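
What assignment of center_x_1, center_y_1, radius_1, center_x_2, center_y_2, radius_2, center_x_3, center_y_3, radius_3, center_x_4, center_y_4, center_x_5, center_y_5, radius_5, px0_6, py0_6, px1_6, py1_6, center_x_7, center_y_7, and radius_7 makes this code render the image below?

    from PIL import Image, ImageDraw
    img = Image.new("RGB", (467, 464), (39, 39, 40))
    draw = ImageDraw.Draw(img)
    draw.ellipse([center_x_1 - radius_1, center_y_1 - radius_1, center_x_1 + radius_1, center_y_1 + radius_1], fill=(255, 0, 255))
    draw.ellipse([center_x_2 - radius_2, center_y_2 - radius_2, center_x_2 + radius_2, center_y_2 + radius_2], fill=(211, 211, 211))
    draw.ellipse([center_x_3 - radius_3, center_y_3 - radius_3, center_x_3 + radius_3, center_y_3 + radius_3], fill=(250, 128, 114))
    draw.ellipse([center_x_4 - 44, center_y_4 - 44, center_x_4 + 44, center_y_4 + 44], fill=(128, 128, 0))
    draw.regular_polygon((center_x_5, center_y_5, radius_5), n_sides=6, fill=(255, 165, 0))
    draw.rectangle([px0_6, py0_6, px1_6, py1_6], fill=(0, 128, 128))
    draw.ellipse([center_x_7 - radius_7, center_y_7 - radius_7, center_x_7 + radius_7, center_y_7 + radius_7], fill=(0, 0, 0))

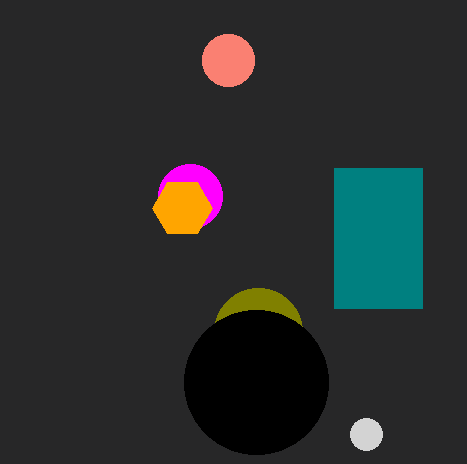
center_x_1 = 190
center_y_1 = 196
radius_1 = 32
center_x_2 = 366
center_y_2 = 434
radius_2 = 16
center_x_3 = 228
center_y_3 = 60
radius_3 = 26
center_x_4 = 258
center_y_4 = 332
center_x_5 = 182
center_y_5 = 208
radius_5 = 30
px0_6 = 334
py0_6 = 168
px1_6 = 422
py1_6 = 308
center_x_7 = 256
center_y_7 = 382
radius_7 = 72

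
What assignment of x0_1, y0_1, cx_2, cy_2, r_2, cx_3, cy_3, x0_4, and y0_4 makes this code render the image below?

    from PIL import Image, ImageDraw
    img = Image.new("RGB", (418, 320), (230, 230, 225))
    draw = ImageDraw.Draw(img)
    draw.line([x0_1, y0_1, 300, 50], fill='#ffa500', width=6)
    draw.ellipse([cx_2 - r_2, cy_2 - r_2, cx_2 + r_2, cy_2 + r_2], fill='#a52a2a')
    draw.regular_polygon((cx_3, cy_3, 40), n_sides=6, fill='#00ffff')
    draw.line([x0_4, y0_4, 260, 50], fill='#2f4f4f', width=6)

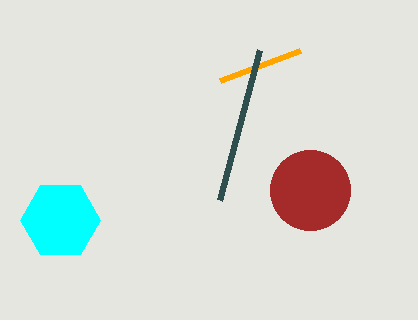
x0_1 = 220, y0_1 = 80, cx_2 = 310, cy_2 = 190, r_2 = 40, cx_3 = 60, cy_3 = 220, x0_4 = 220, y0_4 = 200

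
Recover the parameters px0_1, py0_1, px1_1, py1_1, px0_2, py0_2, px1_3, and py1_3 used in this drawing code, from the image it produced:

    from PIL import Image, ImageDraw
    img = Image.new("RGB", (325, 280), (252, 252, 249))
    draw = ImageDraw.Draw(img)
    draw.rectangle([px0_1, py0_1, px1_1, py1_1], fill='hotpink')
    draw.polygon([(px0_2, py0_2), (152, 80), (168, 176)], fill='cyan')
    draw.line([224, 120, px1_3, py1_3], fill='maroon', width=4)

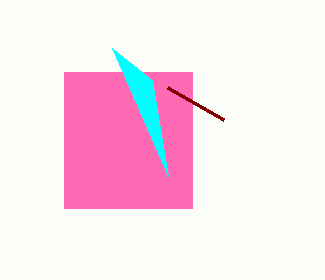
px0_1 = 64
py0_1 = 72
px1_1 = 192
py1_1 = 208
px0_2 = 112
py0_2 = 48
px1_3 = 168
py1_3 = 88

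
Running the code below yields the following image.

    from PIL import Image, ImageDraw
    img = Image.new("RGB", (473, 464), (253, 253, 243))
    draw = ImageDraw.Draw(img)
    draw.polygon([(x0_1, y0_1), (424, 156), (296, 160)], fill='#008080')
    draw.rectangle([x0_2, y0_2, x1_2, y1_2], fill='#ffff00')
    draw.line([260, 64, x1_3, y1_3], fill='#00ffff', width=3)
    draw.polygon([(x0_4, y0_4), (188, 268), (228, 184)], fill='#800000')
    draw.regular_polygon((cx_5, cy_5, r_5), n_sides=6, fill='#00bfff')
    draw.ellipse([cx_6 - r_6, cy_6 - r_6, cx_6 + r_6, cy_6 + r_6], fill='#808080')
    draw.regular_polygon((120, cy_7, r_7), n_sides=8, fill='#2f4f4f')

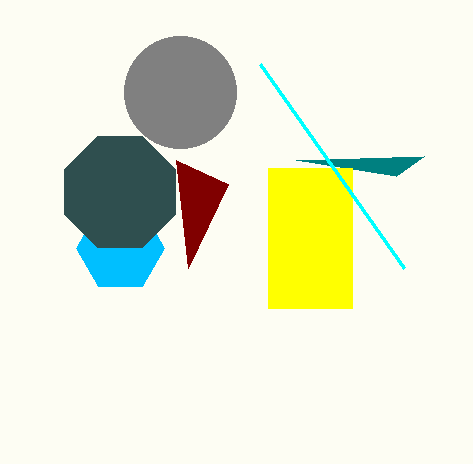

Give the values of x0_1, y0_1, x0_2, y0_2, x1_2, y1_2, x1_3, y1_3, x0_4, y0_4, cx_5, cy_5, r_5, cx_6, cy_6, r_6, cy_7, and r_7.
x0_1 = 396
y0_1 = 176
x0_2 = 268
y0_2 = 168
x1_2 = 352
y1_2 = 308
x1_3 = 404
y1_3 = 268
x0_4 = 176
y0_4 = 160
cx_5 = 120
cy_5 = 248
r_5 = 44
cx_6 = 180
cy_6 = 92
r_6 = 56
cy_7 = 192
r_7 = 60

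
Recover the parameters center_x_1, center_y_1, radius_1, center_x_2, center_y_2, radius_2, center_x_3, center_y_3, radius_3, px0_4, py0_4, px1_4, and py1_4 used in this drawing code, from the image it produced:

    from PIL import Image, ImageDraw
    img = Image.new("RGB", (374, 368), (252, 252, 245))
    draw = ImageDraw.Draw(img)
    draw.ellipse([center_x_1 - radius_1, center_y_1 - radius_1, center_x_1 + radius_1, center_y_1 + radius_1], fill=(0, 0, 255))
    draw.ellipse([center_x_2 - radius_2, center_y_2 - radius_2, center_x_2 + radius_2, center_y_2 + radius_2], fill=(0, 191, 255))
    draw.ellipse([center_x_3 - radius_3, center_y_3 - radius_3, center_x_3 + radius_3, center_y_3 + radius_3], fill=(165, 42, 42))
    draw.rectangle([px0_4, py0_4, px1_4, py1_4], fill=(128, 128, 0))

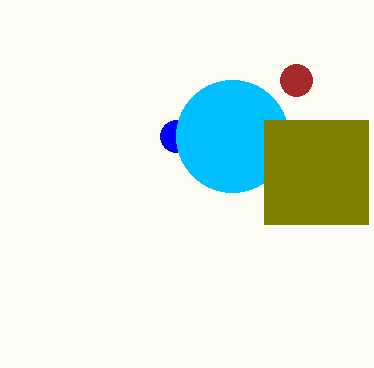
center_x_1 = 176; center_y_1 = 136; radius_1 = 16; center_x_2 = 232; center_y_2 = 136; radius_2 = 56; center_x_3 = 296; center_y_3 = 80; radius_3 = 16; px0_4 = 264; py0_4 = 120; px1_4 = 368; py1_4 = 224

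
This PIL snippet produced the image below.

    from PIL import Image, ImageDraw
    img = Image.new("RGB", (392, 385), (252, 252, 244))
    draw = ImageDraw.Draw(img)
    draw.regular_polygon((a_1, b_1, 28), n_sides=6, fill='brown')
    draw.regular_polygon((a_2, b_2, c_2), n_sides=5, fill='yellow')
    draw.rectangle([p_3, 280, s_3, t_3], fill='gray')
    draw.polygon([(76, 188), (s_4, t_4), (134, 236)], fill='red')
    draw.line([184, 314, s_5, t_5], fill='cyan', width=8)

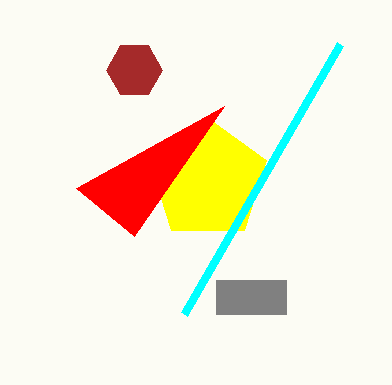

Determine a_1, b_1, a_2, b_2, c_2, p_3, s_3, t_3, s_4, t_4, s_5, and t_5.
a_1 = 134
b_1 = 70
a_2 = 208
b_2 = 180
c_2 = 62
p_3 = 216
s_3 = 286
t_3 = 314
s_4 = 224
t_4 = 106
s_5 = 340
t_5 = 44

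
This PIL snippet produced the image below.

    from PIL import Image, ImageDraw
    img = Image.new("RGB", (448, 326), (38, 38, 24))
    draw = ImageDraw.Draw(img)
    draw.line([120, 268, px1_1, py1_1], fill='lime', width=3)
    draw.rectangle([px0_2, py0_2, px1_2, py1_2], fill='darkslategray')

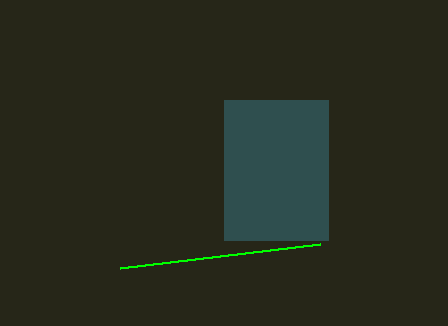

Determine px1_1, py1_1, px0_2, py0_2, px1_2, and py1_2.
px1_1 = 320; py1_1 = 244; px0_2 = 224; py0_2 = 100; px1_2 = 328; py1_2 = 240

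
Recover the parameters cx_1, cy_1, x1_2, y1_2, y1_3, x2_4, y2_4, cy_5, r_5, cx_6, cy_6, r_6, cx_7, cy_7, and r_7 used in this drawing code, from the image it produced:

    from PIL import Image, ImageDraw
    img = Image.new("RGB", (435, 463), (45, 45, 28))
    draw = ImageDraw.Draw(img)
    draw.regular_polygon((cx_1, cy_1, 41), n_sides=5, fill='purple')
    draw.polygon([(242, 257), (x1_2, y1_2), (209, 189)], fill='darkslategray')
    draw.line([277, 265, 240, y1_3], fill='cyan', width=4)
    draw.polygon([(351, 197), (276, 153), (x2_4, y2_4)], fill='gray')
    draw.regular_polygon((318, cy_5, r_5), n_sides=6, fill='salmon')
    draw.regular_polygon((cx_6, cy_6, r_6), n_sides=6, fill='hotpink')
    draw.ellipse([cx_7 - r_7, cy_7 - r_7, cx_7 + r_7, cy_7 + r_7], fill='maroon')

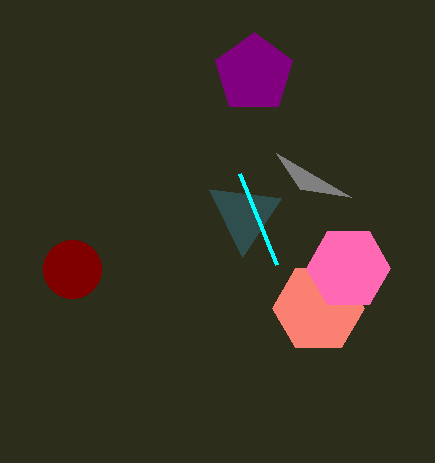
cx_1 = 254, cy_1 = 73, x1_2 = 281, y1_2 = 198, y1_3 = 174, x2_4 = 300, y2_4 = 189, cy_5 = 308, r_5 = 46, cx_6 = 348, cy_6 = 268, r_6 = 42, cx_7 = 72, cy_7 = 269, r_7 = 29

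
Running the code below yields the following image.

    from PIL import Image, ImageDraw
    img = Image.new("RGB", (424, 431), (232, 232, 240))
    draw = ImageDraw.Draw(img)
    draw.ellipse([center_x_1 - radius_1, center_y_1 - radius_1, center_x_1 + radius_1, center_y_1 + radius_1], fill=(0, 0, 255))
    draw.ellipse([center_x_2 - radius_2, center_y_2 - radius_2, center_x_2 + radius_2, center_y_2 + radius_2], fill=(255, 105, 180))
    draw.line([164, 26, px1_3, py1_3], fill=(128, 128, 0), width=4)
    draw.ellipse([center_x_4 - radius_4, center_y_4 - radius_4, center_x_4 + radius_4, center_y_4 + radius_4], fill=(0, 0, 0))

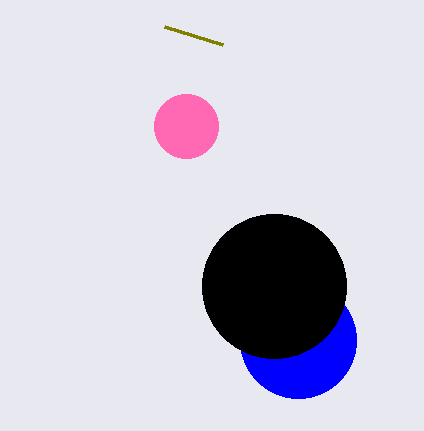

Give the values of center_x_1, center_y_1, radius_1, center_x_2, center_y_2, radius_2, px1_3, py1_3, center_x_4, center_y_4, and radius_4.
center_x_1 = 298, center_y_1 = 340, radius_1 = 58, center_x_2 = 186, center_y_2 = 126, radius_2 = 32, px1_3 = 222, py1_3 = 44, center_x_4 = 274, center_y_4 = 286, radius_4 = 72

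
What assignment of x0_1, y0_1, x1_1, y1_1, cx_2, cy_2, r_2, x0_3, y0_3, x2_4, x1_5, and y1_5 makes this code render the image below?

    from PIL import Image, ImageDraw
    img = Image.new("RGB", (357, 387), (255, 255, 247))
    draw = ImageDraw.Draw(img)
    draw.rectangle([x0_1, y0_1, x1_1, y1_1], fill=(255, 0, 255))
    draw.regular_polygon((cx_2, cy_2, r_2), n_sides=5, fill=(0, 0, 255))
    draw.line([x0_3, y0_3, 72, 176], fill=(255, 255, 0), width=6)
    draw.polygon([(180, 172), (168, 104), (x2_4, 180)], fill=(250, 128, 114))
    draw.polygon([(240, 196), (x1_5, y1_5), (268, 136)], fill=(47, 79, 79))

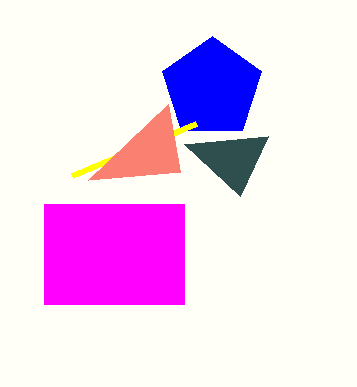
x0_1 = 44; y0_1 = 204; x1_1 = 184; y1_1 = 304; cx_2 = 212; cy_2 = 88; r_2 = 52; x0_3 = 196; y0_3 = 124; x2_4 = 88; x1_5 = 184; y1_5 = 144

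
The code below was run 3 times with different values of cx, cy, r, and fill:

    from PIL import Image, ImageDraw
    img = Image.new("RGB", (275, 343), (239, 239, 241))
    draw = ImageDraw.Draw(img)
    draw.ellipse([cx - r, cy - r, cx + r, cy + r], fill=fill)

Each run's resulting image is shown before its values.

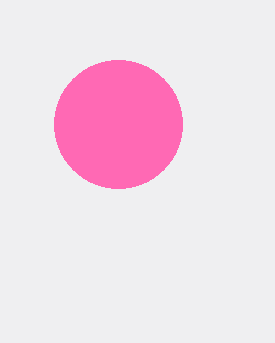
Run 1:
cx = 118
cy = 124
r = 64
fill = 'hotpink'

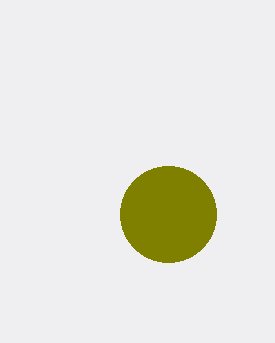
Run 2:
cx = 168; cy = 214; r = 48; fill = 'olive'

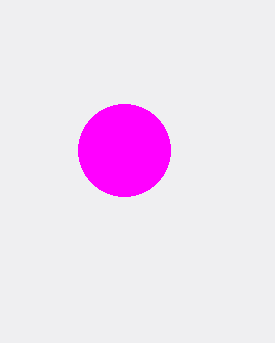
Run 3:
cx = 124
cy = 150
r = 46
fill = 'magenta'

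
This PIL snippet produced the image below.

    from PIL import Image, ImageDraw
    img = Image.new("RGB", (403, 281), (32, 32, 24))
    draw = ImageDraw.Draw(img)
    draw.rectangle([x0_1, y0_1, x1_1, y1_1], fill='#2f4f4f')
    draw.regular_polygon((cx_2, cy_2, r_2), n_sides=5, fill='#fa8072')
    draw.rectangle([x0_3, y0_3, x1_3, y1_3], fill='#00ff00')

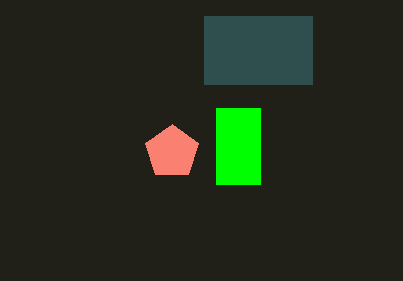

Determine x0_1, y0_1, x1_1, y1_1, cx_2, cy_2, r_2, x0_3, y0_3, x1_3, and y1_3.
x0_1 = 204; y0_1 = 16; x1_1 = 312; y1_1 = 84; cx_2 = 172; cy_2 = 152; r_2 = 28; x0_3 = 216; y0_3 = 108; x1_3 = 260; y1_3 = 184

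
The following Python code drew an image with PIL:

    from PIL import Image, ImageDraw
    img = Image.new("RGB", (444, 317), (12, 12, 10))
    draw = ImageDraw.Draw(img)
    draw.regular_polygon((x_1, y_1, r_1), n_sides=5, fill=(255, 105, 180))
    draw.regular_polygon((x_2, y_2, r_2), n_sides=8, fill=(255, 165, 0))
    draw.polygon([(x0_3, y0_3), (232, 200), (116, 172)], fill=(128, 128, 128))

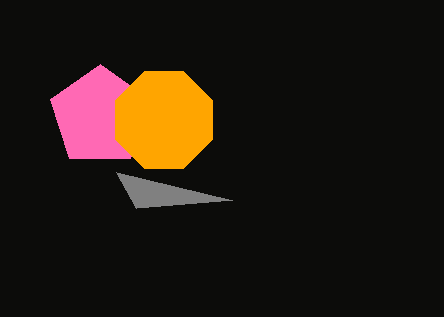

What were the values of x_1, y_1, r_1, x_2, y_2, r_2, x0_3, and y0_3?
x_1 = 100; y_1 = 116; r_1 = 52; x_2 = 164; y_2 = 120; r_2 = 52; x0_3 = 136; y0_3 = 208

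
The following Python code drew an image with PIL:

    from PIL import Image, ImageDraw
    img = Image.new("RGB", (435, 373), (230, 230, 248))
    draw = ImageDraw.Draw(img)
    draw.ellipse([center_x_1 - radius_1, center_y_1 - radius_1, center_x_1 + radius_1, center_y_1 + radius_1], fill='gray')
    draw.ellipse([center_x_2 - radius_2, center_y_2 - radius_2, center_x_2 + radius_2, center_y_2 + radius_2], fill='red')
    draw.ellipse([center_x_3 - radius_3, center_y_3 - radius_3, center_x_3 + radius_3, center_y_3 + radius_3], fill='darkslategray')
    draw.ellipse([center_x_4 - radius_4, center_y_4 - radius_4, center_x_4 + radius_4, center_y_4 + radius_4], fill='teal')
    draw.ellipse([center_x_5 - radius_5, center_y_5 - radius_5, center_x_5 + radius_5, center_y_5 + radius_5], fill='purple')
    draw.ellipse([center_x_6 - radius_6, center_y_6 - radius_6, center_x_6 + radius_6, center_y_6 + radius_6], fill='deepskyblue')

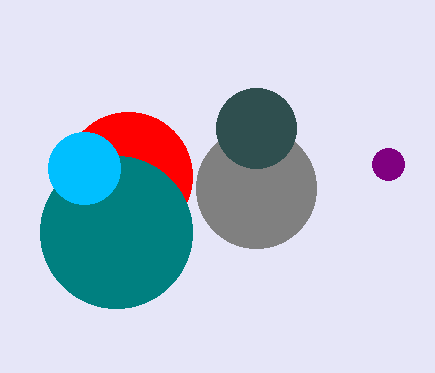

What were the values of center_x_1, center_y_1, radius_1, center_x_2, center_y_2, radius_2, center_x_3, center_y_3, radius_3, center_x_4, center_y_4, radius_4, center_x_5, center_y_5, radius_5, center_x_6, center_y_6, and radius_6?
center_x_1 = 256, center_y_1 = 188, radius_1 = 60, center_x_2 = 128, center_y_2 = 176, radius_2 = 64, center_x_3 = 256, center_y_3 = 128, radius_3 = 40, center_x_4 = 116, center_y_4 = 232, radius_4 = 76, center_x_5 = 388, center_y_5 = 164, radius_5 = 16, center_x_6 = 84, center_y_6 = 168, radius_6 = 36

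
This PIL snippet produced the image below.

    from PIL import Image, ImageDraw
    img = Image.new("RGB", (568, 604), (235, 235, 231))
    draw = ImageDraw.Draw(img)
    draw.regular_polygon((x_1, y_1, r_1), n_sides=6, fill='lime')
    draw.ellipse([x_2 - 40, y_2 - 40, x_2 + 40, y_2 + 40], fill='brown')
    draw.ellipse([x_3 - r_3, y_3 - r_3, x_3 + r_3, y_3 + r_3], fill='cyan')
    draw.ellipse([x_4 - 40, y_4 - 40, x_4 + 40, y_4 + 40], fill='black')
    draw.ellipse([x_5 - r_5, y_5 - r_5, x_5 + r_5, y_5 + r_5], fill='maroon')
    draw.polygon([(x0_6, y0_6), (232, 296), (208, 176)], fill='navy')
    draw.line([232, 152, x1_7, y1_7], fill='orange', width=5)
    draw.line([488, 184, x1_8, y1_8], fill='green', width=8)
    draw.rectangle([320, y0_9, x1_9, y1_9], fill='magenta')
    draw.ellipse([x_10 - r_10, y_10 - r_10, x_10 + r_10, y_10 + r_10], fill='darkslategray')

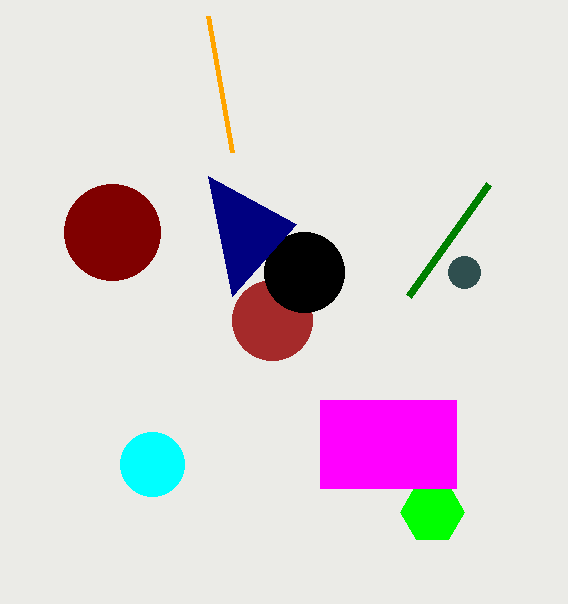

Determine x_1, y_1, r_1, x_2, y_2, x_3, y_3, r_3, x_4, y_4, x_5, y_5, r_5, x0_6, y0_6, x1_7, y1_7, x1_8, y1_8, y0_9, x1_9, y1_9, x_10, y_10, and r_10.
x_1 = 432; y_1 = 512; r_1 = 32; x_2 = 272; y_2 = 320; x_3 = 152; y_3 = 464; r_3 = 32; x_4 = 304; y_4 = 272; x_5 = 112; y_5 = 232; r_5 = 48; x0_6 = 296; y0_6 = 224; x1_7 = 208; y1_7 = 16; x1_8 = 408; y1_8 = 296; y0_9 = 400; x1_9 = 456; y1_9 = 488; x_10 = 464; y_10 = 272; r_10 = 16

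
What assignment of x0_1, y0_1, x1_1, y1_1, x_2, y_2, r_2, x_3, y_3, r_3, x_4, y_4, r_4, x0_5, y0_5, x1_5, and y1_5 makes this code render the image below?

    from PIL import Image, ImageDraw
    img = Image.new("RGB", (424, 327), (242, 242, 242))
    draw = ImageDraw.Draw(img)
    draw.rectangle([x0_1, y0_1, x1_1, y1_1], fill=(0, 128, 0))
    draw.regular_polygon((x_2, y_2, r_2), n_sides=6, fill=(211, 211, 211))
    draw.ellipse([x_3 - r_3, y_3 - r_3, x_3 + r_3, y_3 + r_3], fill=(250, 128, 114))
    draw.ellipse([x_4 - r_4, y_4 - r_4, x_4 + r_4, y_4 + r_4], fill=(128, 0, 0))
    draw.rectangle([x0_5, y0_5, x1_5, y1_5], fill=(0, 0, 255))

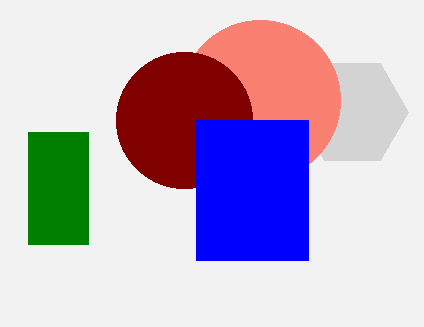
x0_1 = 28; y0_1 = 132; x1_1 = 88; y1_1 = 244; x_2 = 352; y_2 = 112; r_2 = 56; x_3 = 260; y_3 = 100; r_3 = 80; x_4 = 184; y_4 = 120; r_4 = 68; x0_5 = 196; y0_5 = 120; x1_5 = 308; y1_5 = 260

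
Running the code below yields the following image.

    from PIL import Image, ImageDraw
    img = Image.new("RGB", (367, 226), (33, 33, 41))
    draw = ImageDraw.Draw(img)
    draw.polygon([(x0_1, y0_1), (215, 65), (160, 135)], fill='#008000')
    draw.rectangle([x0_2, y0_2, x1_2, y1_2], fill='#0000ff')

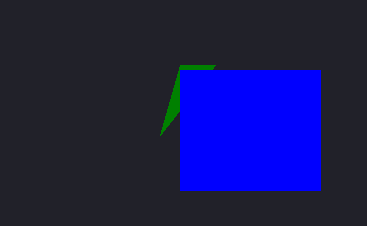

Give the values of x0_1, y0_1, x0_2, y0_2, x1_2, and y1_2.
x0_1 = 180, y0_1 = 65, x0_2 = 180, y0_2 = 70, x1_2 = 320, y1_2 = 190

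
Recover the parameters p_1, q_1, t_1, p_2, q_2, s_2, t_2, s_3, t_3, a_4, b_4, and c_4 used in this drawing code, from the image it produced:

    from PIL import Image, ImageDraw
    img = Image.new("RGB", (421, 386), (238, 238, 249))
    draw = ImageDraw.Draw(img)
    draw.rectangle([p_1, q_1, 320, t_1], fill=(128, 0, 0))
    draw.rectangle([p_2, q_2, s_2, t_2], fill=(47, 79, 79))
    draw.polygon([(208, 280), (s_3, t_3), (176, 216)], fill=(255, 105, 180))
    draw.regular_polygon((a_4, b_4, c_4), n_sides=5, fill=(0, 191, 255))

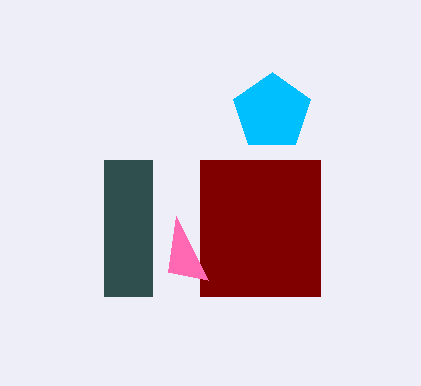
p_1 = 200; q_1 = 160; t_1 = 296; p_2 = 104; q_2 = 160; s_2 = 152; t_2 = 296; s_3 = 168; t_3 = 272; a_4 = 272; b_4 = 112; c_4 = 40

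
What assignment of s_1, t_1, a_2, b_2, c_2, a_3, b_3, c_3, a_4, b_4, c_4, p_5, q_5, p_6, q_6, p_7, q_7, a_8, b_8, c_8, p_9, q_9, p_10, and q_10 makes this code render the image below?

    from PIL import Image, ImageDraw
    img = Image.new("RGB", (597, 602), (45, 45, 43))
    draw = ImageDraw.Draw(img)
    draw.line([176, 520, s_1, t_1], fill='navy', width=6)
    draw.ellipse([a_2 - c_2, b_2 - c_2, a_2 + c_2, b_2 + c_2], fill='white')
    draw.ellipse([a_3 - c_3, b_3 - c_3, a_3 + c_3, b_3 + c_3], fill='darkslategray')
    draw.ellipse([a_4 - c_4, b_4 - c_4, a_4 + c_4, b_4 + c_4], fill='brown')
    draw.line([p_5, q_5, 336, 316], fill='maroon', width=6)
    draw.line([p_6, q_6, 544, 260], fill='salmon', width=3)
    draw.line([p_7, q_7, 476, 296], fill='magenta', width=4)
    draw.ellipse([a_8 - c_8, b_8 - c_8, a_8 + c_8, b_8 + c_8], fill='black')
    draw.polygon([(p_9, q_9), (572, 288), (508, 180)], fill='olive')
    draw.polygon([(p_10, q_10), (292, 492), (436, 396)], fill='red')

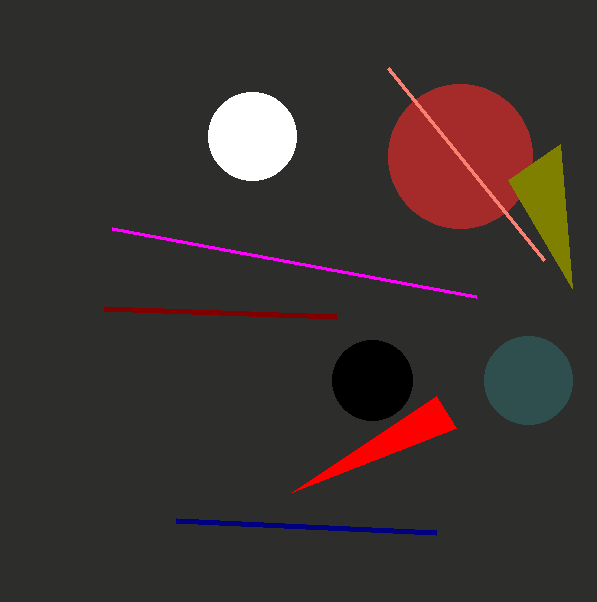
s_1 = 436, t_1 = 532, a_2 = 252, b_2 = 136, c_2 = 44, a_3 = 528, b_3 = 380, c_3 = 44, a_4 = 460, b_4 = 156, c_4 = 72, p_5 = 104, q_5 = 308, p_6 = 388, q_6 = 68, p_7 = 112, q_7 = 228, a_8 = 372, b_8 = 380, c_8 = 40, p_9 = 560, q_9 = 144, p_10 = 456, q_10 = 428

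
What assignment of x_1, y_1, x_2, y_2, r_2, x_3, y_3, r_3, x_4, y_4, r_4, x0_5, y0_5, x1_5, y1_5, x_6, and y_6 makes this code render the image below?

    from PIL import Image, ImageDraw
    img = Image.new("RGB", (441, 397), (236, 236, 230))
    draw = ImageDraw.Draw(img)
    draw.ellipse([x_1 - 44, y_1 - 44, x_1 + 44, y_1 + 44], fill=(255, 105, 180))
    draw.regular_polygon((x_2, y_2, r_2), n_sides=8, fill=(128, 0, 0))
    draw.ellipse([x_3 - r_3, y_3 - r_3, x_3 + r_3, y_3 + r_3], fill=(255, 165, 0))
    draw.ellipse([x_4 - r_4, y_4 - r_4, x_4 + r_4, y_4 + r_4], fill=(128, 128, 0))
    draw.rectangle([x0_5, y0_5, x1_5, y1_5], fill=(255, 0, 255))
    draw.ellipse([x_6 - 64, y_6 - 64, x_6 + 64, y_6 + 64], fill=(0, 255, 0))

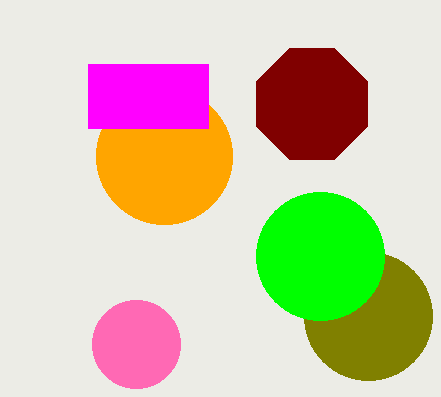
x_1 = 136; y_1 = 344; x_2 = 312; y_2 = 104; r_2 = 60; x_3 = 164; y_3 = 156; r_3 = 68; x_4 = 368; y_4 = 316; r_4 = 64; x0_5 = 88; y0_5 = 64; x1_5 = 208; y1_5 = 128; x_6 = 320; y_6 = 256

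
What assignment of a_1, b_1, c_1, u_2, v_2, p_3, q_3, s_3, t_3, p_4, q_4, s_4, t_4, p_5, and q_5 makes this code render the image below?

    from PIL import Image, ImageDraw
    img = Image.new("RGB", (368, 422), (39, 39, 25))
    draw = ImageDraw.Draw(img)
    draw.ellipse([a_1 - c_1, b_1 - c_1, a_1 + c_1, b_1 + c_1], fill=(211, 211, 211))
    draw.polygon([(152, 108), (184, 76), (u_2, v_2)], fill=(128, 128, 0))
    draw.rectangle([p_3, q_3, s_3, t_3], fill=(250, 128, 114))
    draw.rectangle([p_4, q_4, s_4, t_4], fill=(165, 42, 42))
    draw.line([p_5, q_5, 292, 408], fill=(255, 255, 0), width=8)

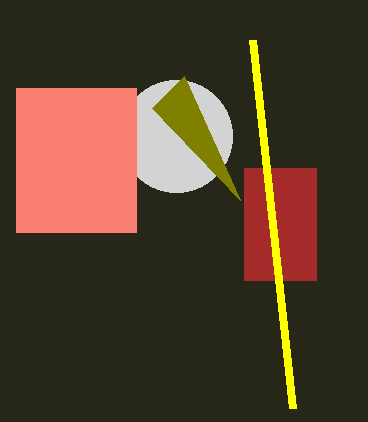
a_1 = 176; b_1 = 136; c_1 = 56; u_2 = 240; v_2 = 200; p_3 = 16; q_3 = 88; s_3 = 136; t_3 = 232; p_4 = 244; q_4 = 168; s_4 = 316; t_4 = 280; p_5 = 252; q_5 = 40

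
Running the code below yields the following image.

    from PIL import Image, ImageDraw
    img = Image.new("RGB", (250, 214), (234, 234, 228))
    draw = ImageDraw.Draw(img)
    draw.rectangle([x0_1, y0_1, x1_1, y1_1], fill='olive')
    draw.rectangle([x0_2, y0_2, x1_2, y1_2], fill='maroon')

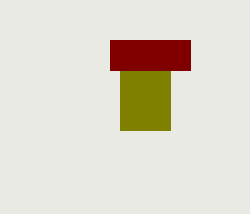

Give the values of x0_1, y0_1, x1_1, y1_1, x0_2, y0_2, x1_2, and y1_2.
x0_1 = 120; y0_1 = 40; x1_1 = 170; y1_1 = 130; x0_2 = 110; y0_2 = 40; x1_2 = 190; y1_2 = 70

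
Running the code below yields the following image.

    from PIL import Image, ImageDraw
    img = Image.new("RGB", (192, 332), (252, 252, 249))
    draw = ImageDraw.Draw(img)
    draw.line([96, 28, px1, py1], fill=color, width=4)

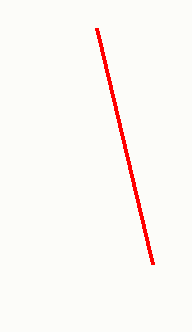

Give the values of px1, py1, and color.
px1 = 152
py1 = 264
color = 'red'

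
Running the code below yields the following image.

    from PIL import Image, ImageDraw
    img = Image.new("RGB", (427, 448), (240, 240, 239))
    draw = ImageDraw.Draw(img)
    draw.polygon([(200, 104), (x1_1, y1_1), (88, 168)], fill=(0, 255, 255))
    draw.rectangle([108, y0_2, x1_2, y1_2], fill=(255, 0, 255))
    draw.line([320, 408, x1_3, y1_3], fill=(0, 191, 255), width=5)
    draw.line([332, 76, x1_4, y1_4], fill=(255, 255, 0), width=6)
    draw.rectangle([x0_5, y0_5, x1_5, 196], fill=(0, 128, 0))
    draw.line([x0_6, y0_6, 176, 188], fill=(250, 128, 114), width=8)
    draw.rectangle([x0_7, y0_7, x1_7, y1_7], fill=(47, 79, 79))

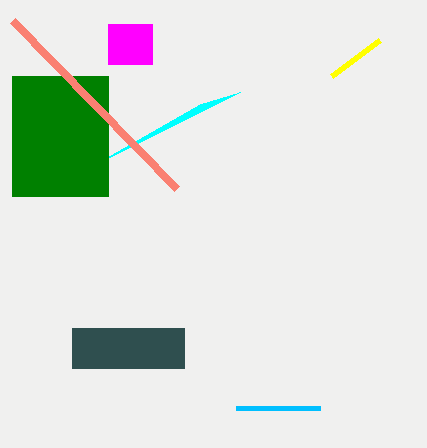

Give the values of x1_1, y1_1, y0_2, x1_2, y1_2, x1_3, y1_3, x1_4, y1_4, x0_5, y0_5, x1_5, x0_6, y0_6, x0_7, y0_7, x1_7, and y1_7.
x1_1 = 240; y1_1 = 92; y0_2 = 24; x1_2 = 152; y1_2 = 64; x1_3 = 236; y1_3 = 408; x1_4 = 380; y1_4 = 40; x0_5 = 12; y0_5 = 76; x1_5 = 108; x0_6 = 12; y0_6 = 20; x0_7 = 72; y0_7 = 328; x1_7 = 184; y1_7 = 368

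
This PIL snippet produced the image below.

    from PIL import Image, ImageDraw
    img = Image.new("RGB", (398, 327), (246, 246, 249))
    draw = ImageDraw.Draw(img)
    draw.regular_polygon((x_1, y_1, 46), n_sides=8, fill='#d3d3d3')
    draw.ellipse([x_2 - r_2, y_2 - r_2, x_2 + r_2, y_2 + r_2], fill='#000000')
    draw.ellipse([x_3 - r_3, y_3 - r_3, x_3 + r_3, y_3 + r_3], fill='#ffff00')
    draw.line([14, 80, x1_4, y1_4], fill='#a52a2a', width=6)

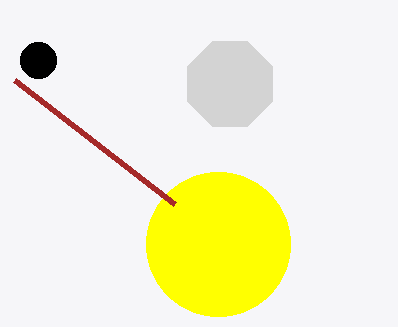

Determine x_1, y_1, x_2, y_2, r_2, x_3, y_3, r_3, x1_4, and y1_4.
x_1 = 230; y_1 = 84; x_2 = 38; y_2 = 60; r_2 = 18; x_3 = 218; y_3 = 244; r_3 = 72; x1_4 = 174; y1_4 = 204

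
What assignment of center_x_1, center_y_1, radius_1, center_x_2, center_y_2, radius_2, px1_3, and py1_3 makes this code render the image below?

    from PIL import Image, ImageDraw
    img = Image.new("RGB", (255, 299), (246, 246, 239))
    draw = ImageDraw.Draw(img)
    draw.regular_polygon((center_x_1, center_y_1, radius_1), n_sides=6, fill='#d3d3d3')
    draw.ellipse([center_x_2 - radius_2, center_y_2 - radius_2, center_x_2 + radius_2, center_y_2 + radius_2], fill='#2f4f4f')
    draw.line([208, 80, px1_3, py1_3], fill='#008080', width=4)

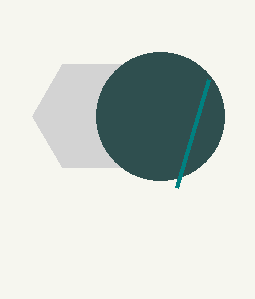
center_x_1 = 92
center_y_1 = 116
radius_1 = 60
center_x_2 = 160
center_y_2 = 116
radius_2 = 64
px1_3 = 176
py1_3 = 188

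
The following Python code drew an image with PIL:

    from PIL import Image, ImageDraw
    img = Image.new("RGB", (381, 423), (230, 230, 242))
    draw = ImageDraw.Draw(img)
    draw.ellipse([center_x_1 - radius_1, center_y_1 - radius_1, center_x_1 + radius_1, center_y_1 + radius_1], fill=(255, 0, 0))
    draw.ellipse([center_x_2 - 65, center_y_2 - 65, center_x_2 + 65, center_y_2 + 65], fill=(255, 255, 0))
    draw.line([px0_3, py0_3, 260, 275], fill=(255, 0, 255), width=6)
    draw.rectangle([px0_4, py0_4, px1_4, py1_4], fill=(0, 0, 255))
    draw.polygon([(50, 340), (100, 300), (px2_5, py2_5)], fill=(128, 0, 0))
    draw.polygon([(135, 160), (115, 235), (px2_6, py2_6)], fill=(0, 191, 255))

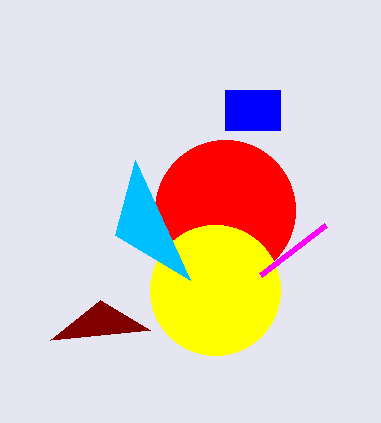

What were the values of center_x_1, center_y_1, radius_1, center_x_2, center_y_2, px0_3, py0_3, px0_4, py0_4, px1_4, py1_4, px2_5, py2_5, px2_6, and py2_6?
center_x_1 = 225; center_y_1 = 210; radius_1 = 70; center_x_2 = 215; center_y_2 = 290; px0_3 = 325; py0_3 = 225; px0_4 = 225; py0_4 = 90; px1_4 = 280; py1_4 = 130; px2_5 = 150; py2_5 = 330; px2_6 = 190; py2_6 = 280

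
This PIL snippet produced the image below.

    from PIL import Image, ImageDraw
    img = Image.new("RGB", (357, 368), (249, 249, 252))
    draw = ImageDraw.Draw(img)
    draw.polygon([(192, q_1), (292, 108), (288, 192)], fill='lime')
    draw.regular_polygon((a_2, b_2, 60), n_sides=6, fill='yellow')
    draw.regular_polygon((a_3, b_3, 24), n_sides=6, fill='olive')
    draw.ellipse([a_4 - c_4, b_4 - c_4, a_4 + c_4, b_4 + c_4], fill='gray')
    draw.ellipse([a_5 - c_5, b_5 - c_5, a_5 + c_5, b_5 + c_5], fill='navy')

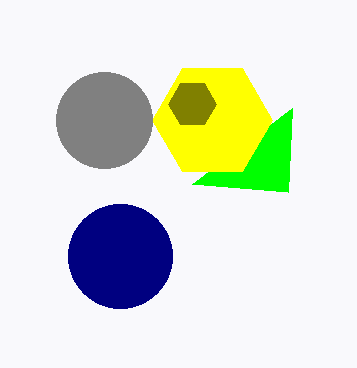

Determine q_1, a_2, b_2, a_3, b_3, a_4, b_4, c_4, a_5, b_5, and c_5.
q_1 = 184; a_2 = 212; b_2 = 120; a_3 = 192; b_3 = 104; a_4 = 104; b_4 = 120; c_4 = 48; a_5 = 120; b_5 = 256; c_5 = 52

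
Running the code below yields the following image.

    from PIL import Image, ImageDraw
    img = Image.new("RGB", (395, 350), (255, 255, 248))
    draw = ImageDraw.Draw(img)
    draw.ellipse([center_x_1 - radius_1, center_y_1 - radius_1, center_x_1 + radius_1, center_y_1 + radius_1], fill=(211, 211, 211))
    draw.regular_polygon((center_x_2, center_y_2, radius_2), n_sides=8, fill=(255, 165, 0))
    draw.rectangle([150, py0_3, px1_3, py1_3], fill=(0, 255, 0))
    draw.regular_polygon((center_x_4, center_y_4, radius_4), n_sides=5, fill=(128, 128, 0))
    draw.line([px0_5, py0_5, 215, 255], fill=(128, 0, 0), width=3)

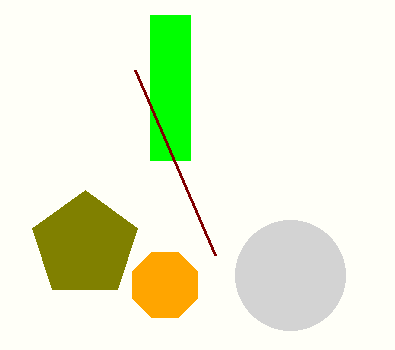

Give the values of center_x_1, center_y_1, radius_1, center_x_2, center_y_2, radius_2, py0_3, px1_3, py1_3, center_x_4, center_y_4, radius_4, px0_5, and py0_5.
center_x_1 = 290
center_y_1 = 275
radius_1 = 55
center_x_2 = 165
center_y_2 = 285
radius_2 = 35
py0_3 = 15
px1_3 = 190
py1_3 = 160
center_x_4 = 85
center_y_4 = 245
radius_4 = 55
px0_5 = 135
py0_5 = 70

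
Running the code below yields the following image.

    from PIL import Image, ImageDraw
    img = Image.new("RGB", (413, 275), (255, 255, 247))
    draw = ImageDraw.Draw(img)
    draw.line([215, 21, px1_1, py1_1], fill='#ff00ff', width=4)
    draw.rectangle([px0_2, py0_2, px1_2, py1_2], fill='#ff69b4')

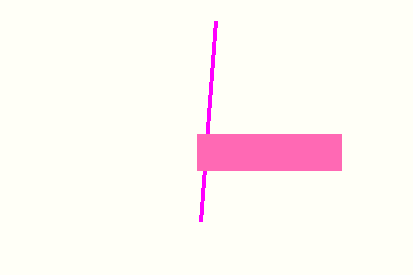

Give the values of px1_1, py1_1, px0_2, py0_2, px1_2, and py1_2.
px1_1 = 200, py1_1 = 221, px0_2 = 197, py0_2 = 134, px1_2 = 341, py1_2 = 170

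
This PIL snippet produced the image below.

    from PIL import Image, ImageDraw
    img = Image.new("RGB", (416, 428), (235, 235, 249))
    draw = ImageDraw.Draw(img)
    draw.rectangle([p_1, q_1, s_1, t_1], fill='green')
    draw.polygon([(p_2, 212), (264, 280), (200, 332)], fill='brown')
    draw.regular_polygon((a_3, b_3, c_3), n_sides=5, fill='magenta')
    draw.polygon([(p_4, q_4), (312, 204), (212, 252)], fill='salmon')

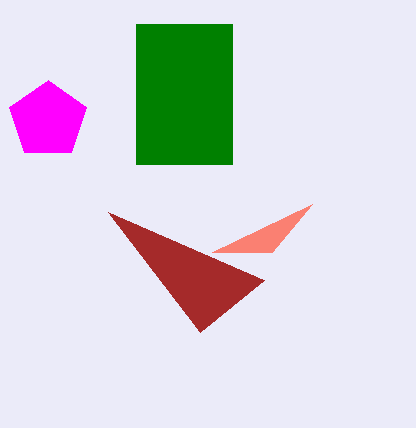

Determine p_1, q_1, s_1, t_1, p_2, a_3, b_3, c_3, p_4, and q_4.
p_1 = 136
q_1 = 24
s_1 = 232
t_1 = 164
p_2 = 108
a_3 = 48
b_3 = 120
c_3 = 40
p_4 = 272
q_4 = 252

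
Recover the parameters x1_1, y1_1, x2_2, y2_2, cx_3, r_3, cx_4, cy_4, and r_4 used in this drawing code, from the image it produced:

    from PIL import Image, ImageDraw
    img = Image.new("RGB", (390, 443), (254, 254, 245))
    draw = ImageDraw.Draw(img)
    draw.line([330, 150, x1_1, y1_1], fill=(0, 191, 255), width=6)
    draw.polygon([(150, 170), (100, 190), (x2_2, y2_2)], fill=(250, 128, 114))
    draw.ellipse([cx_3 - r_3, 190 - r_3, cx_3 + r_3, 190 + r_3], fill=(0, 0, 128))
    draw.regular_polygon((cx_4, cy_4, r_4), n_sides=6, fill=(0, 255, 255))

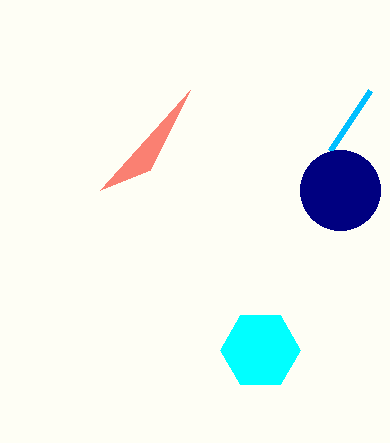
x1_1 = 370, y1_1 = 90, x2_2 = 190, y2_2 = 90, cx_3 = 340, r_3 = 40, cx_4 = 260, cy_4 = 350, r_4 = 40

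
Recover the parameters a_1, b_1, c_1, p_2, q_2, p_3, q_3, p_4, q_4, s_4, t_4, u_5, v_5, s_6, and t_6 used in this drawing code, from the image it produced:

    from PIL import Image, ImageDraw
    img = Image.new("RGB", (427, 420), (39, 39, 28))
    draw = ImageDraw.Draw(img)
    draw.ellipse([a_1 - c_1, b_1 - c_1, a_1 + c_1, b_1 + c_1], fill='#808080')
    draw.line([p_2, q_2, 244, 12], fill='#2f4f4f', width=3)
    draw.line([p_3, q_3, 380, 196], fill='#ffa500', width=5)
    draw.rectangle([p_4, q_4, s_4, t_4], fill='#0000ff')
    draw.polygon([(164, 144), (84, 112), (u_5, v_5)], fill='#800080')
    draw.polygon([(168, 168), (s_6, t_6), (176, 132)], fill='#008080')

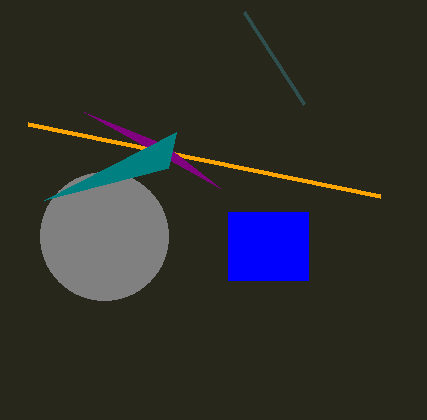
a_1 = 104
b_1 = 236
c_1 = 64
p_2 = 304
q_2 = 104
p_3 = 28
q_3 = 124
p_4 = 228
q_4 = 212
s_4 = 308
t_4 = 280
u_5 = 220
v_5 = 188
s_6 = 44
t_6 = 200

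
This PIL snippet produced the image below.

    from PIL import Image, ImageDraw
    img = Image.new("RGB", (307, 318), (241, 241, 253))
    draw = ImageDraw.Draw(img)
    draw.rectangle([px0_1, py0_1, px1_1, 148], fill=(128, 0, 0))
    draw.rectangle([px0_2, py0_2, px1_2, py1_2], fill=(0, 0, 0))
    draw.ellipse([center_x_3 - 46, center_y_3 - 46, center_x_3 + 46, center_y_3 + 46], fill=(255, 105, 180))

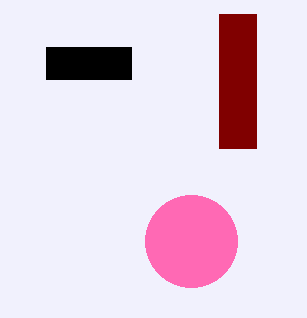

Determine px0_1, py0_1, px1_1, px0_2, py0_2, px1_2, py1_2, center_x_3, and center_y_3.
px0_1 = 219, py0_1 = 14, px1_1 = 256, px0_2 = 46, py0_2 = 47, px1_2 = 131, py1_2 = 79, center_x_3 = 191, center_y_3 = 241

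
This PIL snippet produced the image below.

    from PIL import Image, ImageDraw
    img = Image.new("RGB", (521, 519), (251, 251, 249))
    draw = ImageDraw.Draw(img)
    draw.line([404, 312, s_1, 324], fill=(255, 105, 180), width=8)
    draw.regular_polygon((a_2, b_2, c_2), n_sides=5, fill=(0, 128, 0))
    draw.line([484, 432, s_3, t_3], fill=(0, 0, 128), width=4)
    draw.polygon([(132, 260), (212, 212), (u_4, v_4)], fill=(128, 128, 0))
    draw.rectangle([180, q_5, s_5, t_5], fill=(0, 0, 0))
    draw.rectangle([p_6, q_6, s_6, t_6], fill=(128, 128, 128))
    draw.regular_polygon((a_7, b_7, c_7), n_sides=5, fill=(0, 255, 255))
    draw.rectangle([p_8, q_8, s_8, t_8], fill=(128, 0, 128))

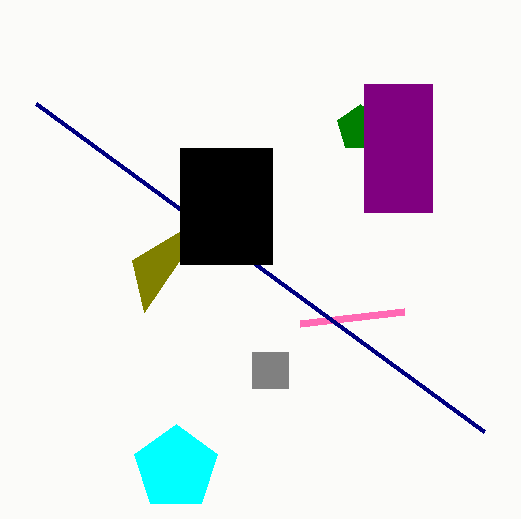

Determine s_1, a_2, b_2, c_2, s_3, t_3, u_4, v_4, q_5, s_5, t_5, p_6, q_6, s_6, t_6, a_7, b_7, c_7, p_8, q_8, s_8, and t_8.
s_1 = 300
a_2 = 360
b_2 = 128
c_2 = 24
s_3 = 36
t_3 = 104
u_4 = 144
v_4 = 312
q_5 = 148
s_5 = 272
t_5 = 264
p_6 = 252
q_6 = 352
s_6 = 288
t_6 = 388
a_7 = 176
b_7 = 468
c_7 = 44
p_8 = 364
q_8 = 84
s_8 = 432
t_8 = 212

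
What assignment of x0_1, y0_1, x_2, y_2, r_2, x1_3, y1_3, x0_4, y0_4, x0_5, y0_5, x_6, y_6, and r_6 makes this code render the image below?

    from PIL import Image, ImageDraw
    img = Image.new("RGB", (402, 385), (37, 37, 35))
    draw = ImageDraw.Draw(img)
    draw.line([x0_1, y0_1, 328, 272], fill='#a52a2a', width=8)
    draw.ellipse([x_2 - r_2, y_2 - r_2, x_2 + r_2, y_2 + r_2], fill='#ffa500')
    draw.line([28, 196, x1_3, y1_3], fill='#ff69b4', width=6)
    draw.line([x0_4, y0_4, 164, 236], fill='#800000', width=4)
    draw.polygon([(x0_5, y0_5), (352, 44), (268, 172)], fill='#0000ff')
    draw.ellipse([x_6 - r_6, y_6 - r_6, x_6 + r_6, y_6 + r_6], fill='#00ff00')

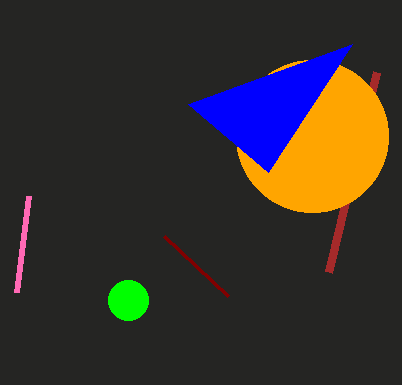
x0_1 = 376
y0_1 = 72
x_2 = 312
y_2 = 136
r_2 = 76
x1_3 = 16
y1_3 = 292
x0_4 = 228
y0_4 = 296
x0_5 = 188
y0_5 = 104
x_6 = 128
y_6 = 300
r_6 = 20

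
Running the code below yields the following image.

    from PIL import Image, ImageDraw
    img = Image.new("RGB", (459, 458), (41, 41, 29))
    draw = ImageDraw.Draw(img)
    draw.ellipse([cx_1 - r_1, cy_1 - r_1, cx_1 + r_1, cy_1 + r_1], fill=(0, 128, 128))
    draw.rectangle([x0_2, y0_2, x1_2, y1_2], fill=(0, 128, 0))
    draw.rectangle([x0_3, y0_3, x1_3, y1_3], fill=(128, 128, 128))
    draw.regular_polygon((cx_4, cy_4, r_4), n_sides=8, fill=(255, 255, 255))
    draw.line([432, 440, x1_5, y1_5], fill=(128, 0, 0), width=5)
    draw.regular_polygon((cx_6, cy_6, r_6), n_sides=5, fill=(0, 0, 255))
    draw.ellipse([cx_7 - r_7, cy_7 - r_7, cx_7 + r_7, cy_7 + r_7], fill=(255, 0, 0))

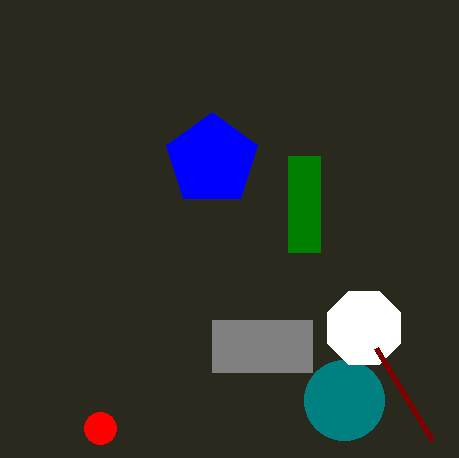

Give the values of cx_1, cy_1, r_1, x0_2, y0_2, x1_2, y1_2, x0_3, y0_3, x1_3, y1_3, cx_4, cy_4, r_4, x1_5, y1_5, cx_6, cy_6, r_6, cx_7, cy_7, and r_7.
cx_1 = 344, cy_1 = 400, r_1 = 40, x0_2 = 288, y0_2 = 156, x1_2 = 320, y1_2 = 252, x0_3 = 212, y0_3 = 320, x1_3 = 312, y1_3 = 372, cx_4 = 364, cy_4 = 328, r_4 = 40, x1_5 = 376, y1_5 = 348, cx_6 = 212, cy_6 = 160, r_6 = 48, cx_7 = 100, cy_7 = 428, r_7 = 16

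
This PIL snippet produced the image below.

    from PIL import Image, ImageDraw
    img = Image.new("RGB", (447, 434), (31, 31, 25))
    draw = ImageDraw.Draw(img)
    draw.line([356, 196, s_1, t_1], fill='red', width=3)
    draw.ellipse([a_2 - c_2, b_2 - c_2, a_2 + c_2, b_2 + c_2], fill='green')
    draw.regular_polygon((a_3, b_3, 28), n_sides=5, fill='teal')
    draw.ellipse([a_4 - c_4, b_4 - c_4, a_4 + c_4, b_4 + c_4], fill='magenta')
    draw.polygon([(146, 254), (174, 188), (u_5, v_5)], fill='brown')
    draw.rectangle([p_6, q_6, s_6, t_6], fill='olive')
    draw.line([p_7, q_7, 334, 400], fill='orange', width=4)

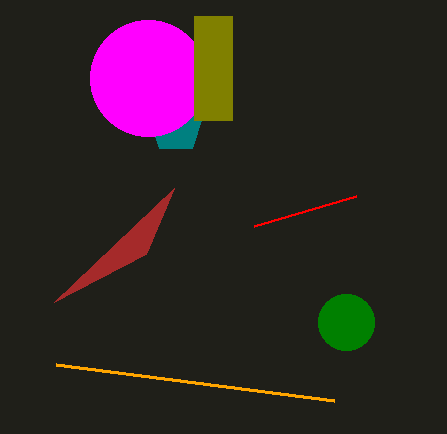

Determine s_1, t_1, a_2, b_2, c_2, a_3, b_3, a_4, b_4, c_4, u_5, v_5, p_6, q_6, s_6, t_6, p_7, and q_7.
s_1 = 254; t_1 = 226; a_2 = 346; b_2 = 322; c_2 = 28; a_3 = 176; b_3 = 126; a_4 = 148; b_4 = 78; c_4 = 58; u_5 = 54; v_5 = 302; p_6 = 194; q_6 = 16; s_6 = 232; t_6 = 120; p_7 = 56; q_7 = 364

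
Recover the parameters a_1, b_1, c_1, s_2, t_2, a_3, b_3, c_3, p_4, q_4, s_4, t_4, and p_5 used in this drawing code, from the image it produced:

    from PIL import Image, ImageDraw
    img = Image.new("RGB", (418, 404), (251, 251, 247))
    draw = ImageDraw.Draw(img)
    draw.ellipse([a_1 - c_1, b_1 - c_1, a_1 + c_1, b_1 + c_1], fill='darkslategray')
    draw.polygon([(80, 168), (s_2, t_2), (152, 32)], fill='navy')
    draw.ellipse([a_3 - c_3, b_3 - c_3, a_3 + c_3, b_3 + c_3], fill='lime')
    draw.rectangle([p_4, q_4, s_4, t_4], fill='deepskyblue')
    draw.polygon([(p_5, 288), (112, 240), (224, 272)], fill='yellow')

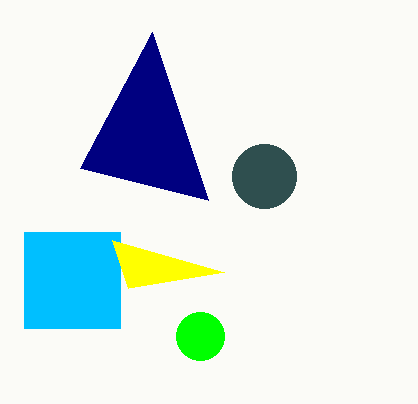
a_1 = 264
b_1 = 176
c_1 = 32
s_2 = 208
t_2 = 200
a_3 = 200
b_3 = 336
c_3 = 24
p_4 = 24
q_4 = 232
s_4 = 120
t_4 = 328
p_5 = 128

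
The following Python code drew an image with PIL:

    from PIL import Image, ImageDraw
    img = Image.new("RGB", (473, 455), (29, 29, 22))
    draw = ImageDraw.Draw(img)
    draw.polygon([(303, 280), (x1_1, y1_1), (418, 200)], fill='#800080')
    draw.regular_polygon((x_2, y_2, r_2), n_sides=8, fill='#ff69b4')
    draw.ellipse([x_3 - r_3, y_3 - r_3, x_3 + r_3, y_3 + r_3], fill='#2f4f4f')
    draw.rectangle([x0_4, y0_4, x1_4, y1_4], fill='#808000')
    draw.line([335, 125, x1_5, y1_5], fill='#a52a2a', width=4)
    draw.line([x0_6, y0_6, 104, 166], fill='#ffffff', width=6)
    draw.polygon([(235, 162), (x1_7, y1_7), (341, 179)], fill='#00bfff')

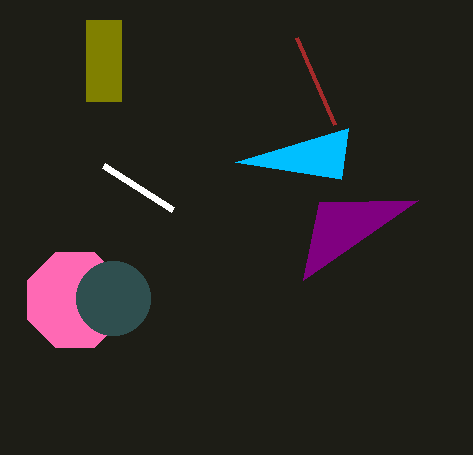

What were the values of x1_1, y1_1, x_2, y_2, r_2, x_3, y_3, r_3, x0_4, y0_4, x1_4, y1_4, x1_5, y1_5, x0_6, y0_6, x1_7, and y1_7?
x1_1 = 319, y1_1 = 202, x_2 = 75, y_2 = 300, r_2 = 51, x_3 = 113, y_3 = 298, r_3 = 37, x0_4 = 86, y0_4 = 20, x1_4 = 121, y1_4 = 101, x1_5 = 297, y1_5 = 38, x0_6 = 173, y0_6 = 210, x1_7 = 348, y1_7 = 128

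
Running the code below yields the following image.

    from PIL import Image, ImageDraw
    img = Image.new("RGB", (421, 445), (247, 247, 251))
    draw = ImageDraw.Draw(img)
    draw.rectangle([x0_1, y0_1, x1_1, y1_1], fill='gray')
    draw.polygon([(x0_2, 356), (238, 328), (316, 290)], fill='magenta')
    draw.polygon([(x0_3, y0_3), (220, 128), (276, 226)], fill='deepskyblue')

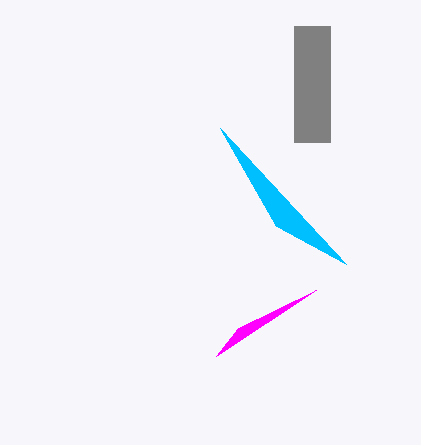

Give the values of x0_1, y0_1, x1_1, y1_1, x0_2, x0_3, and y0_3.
x0_1 = 294; y0_1 = 26; x1_1 = 330; y1_1 = 142; x0_2 = 216; x0_3 = 346; y0_3 = 264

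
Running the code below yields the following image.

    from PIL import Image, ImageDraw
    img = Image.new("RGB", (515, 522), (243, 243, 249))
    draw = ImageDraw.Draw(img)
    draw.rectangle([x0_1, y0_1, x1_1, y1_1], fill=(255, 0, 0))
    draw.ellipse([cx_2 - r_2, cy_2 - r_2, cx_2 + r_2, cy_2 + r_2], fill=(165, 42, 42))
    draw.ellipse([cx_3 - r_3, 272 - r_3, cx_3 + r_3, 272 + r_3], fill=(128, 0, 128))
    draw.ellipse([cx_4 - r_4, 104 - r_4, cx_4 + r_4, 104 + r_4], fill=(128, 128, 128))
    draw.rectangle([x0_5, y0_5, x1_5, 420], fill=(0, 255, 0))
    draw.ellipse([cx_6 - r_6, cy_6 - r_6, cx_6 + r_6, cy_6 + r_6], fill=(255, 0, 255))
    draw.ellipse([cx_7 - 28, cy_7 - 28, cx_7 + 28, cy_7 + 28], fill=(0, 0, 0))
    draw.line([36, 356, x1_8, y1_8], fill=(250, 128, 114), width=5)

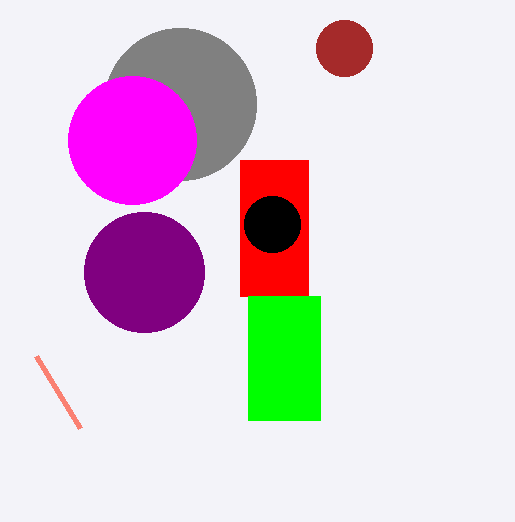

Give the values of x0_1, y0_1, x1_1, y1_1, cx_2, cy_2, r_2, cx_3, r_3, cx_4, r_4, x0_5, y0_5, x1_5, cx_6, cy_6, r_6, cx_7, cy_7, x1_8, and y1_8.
x0_1 = 240; y0_1 = 160; x1_1 = 308; y1_1 = 296; cx_2 = 344; cy_2 = 48; r_2 = 28; cx_3 = 144; r_3 = 60; cx_4 = 180; r_4 = 76; x0_5 = 248; y0_5 = 296; x1_5 = 320; cx_6 = 132; cy_6 = 140; r_6 = 64; cx_7 = 272; cy_7 = 224; x1_8 = 80; y1_8 = 428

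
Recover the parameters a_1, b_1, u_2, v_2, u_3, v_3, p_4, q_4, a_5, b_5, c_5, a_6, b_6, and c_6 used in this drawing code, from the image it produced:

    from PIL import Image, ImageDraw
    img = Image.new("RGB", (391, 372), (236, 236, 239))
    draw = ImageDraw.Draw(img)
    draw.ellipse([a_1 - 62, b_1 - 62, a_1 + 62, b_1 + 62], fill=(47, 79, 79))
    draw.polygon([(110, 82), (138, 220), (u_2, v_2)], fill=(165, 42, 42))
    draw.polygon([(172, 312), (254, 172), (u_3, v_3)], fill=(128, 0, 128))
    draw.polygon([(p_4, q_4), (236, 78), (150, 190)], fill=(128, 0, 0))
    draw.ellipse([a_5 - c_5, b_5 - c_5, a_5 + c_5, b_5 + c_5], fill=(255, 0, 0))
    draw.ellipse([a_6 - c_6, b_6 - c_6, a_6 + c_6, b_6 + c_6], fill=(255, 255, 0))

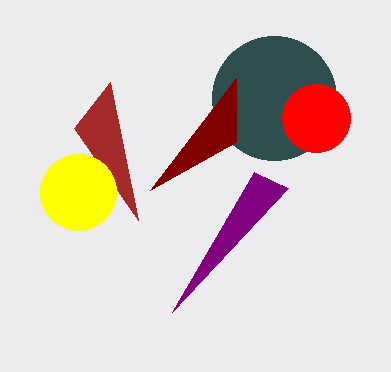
a_1 = 274, b_1 = 98, u_2 = 74, v_2 = 128, u_3 = 288, v_3 = 188, p_4 = 236, q_4 = 142, a_5 = 316, b_5 = 118, c_5 = 34, a_6 = 78, b_6 = 192, c_6 = 38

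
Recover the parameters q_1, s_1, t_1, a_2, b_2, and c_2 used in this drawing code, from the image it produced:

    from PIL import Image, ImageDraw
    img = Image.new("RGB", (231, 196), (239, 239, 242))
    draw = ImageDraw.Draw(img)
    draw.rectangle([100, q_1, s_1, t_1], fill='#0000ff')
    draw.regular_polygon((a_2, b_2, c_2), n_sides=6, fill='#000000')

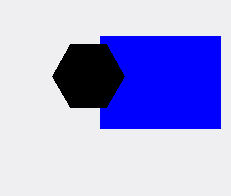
q_1 = 36; s_1 = 220; t_1 = 128; a_2 = 88; b_2 = 76; c_2 = 36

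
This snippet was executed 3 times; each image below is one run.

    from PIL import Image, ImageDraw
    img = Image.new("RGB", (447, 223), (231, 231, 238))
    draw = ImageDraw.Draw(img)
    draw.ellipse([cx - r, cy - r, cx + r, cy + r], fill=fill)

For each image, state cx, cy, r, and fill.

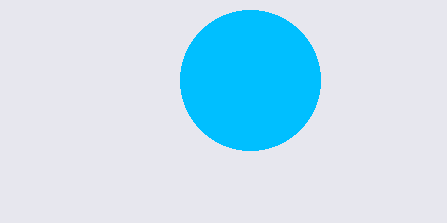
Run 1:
cx = 250, cy = 80, r = 70, fill = 'deepskyblue'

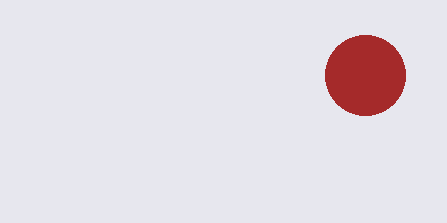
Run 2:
cx = 365
cy = 75
r = 40
fill = 'brown'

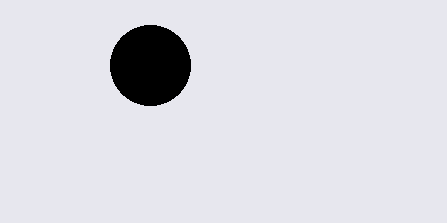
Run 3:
cx = 150; cy = 65; r = 40; fill = 'black'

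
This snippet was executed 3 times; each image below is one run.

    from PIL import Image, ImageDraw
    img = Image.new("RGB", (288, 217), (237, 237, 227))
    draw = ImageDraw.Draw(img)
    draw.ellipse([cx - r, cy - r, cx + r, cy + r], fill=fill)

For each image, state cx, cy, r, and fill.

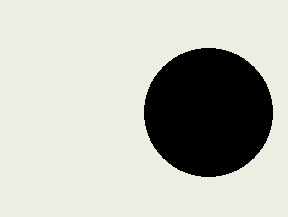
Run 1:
cx = 208
cy = 112
r = 64
fill = 'black'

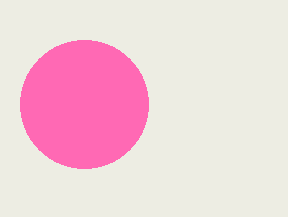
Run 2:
cx = 84, cy = 104, r = 64, fill = 'hotpink'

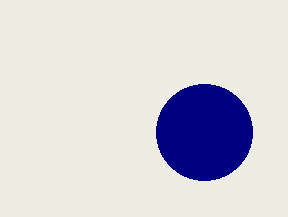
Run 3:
cx = 204
cy = 132
r = 48
fill = 'navy'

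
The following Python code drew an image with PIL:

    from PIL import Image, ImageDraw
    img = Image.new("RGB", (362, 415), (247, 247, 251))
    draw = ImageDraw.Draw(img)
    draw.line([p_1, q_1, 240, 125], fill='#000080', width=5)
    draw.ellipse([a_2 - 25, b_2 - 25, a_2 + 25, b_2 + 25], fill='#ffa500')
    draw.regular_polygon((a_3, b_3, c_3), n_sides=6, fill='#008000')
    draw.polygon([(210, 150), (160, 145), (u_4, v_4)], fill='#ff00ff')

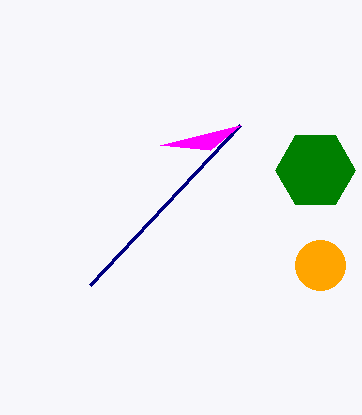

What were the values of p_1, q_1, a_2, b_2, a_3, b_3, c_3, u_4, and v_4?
p_1 = 90, q_1 = 285, a_2 = 320, b_2 = 265, a_3 = 315, b_3 = 170, c_3 = 40, u_4 = 240, v_4 = 125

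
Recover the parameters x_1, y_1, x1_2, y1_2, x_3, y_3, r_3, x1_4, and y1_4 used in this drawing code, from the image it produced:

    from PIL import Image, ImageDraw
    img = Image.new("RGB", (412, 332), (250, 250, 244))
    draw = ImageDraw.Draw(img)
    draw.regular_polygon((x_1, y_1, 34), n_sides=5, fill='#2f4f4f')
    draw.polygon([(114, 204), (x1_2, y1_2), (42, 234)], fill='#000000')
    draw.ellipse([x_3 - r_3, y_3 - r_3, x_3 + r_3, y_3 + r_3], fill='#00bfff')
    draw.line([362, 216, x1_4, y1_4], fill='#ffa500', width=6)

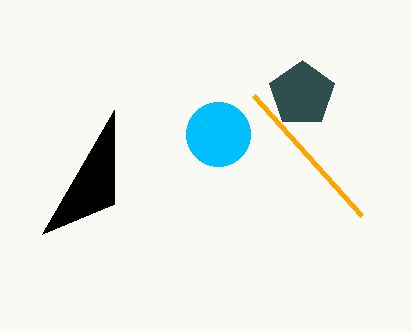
x_1 = 302, y_1 = 94, x1_2 = 114, y1_2 = 110, x_3 = 218, y_3 = 134, r_3 = 32, x1_4 = 254, y1_4 = 96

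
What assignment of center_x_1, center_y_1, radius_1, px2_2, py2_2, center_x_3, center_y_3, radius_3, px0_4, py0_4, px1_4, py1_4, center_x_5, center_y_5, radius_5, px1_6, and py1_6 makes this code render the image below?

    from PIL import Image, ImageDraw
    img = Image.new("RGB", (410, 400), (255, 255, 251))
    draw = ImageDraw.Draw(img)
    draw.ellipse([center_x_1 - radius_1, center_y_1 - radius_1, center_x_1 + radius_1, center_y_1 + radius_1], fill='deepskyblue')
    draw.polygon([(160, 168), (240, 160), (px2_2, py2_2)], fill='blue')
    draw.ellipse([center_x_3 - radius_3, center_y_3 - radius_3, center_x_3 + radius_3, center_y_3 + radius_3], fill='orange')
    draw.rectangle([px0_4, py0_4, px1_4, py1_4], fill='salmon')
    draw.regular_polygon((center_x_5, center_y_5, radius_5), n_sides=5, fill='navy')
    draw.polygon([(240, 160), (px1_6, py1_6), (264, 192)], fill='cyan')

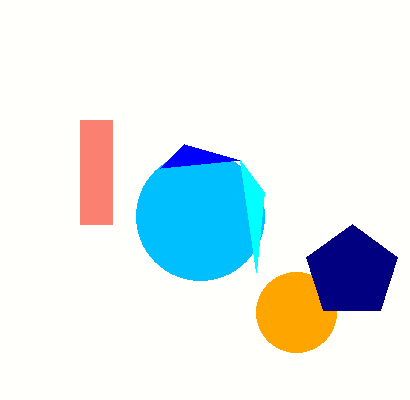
center_x_1 = 200; center_y_1 = 216; radius_1 = 64; px2_2 = 184; py2_2 = 144; center_x_3 = 296; center_y_3 = 312; radius_3 = 40; px0_4 = 80; py0_4 = 120; px1_4 = 112; py1_4 = 224; center_x_5 = 352; center_y_5 = 272; radius_5 = 48; px1_6 = 256; py1_6 = 272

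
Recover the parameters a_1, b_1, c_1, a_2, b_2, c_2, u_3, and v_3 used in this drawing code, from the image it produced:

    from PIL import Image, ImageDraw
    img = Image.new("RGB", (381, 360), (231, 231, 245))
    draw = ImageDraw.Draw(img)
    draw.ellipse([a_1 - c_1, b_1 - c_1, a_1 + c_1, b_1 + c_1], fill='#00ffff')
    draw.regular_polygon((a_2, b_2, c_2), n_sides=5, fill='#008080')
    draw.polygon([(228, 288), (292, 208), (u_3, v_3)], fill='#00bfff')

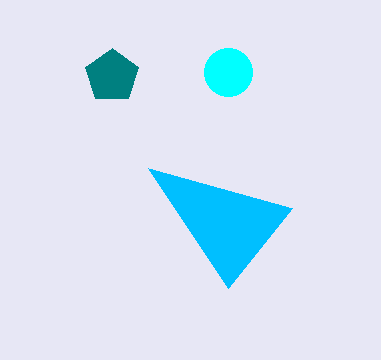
a_1 = 228; b_1 = 72; c_1 = 24; a_2 = 112; b_2 = 76; c_2 = 28; u_3 = 148; v_3 = 168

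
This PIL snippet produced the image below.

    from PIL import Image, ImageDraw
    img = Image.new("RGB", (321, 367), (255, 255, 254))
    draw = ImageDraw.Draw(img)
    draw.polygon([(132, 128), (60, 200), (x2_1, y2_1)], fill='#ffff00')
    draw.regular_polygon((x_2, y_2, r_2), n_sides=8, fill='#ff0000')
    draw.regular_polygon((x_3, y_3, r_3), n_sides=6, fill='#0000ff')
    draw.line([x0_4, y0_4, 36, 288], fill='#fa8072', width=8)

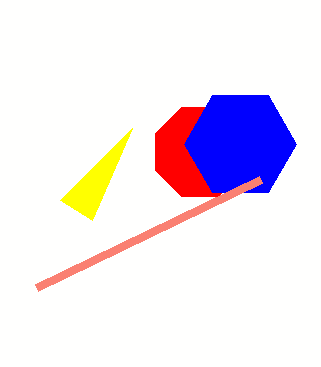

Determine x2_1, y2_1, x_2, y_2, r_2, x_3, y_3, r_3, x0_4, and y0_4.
x2_1 = 92; y2_1 = 220; x_2 = 200; y_2 = 152; r_2 = 48; x_3 = 240; y_3 = 144; r_3 = 56; x0_4 = 260; y0_4 = 180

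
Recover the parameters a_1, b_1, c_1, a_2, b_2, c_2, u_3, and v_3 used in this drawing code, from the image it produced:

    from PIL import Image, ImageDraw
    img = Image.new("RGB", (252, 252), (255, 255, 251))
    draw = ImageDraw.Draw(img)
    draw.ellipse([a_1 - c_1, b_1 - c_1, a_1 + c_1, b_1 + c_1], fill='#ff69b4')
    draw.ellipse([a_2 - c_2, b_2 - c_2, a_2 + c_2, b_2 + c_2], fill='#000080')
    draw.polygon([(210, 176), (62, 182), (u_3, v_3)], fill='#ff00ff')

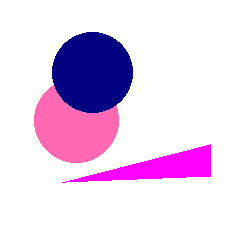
a_1 = 76; b_1 = 120; c_1 = 42; a_2 = 92; b_2 = 72; c_2 = 40; u_3 = 210; v_3 = 144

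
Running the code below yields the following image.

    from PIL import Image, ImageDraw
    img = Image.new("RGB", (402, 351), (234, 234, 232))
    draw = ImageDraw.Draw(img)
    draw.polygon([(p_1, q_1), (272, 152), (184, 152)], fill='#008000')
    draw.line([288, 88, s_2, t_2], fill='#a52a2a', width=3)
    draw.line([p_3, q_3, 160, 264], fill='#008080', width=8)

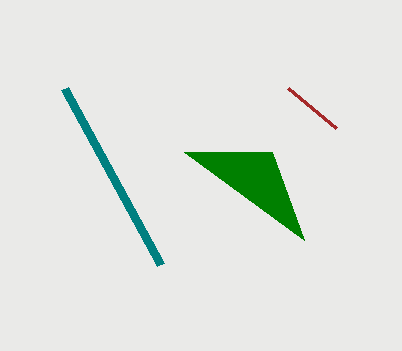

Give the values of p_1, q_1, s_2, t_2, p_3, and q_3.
p_1 = 304, q_1 = 240, s_2 = 336, t_2 = 128, p_3 = 64, q_3 = 88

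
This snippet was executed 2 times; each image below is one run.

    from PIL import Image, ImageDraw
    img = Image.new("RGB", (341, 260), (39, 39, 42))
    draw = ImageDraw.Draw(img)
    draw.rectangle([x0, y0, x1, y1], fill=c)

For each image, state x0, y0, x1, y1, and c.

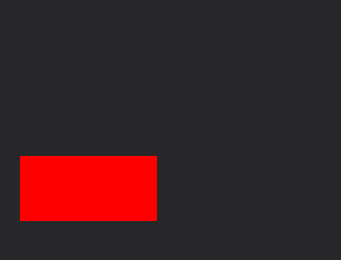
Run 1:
x0 = 20; y0 = 156; x1 = 156; y1 = 220; c = 'red'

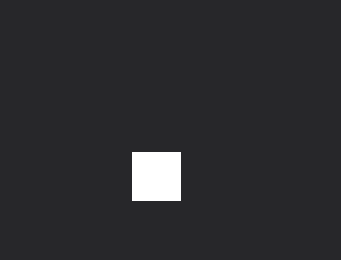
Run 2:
x0 = 132; y0 = 152; x1 = 180; y1 = 200; c = 'white'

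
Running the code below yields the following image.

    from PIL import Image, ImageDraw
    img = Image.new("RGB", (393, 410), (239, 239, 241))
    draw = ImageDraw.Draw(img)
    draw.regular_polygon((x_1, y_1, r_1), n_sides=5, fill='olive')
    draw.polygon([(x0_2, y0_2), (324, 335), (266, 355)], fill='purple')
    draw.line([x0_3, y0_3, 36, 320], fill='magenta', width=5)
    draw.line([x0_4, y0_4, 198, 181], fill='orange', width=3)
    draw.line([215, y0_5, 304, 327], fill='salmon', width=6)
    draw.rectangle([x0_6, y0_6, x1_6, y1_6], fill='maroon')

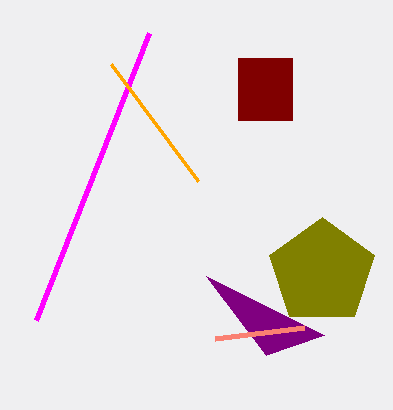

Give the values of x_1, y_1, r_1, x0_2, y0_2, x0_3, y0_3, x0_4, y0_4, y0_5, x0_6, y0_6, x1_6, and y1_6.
x_1 = 322, y_1 = 272, r_1 = 55, x0_2 = 206, y0_2 = 276, x0_3 = 149, y0_3 = 33, x0_4 = 111, y0_4 = 64, y0_5 = 338, x0_6 = 238, y0_6 = 58, x1_6 = 292, y1_6 = 120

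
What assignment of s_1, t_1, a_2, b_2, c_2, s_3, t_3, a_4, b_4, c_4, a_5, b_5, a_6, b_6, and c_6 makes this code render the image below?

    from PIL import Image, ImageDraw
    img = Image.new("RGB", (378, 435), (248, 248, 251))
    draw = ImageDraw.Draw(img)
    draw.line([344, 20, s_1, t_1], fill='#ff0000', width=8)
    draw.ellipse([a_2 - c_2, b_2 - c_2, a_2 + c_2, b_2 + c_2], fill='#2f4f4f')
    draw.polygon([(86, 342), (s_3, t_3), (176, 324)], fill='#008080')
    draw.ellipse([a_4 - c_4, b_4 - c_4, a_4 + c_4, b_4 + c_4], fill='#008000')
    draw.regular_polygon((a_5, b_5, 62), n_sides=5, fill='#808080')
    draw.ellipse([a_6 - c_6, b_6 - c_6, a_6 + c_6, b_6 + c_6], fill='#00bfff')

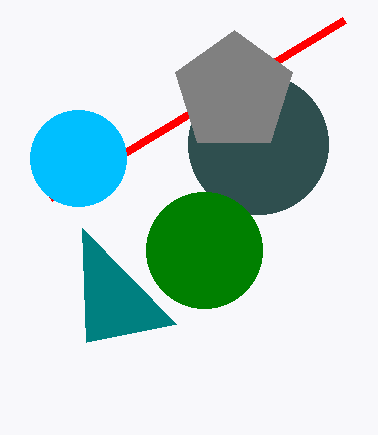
s_1 = 50
t_1 = 198
a_2 = 258
b_2 = 144
c_2 = 70
s_3 = 82
t_3 = 228
a_4 = 204
b_4 = 250
c_4 = 58
a_5 = 234
b_5 = 92
a_6 = 78
b_6 = 158
c_6 = 48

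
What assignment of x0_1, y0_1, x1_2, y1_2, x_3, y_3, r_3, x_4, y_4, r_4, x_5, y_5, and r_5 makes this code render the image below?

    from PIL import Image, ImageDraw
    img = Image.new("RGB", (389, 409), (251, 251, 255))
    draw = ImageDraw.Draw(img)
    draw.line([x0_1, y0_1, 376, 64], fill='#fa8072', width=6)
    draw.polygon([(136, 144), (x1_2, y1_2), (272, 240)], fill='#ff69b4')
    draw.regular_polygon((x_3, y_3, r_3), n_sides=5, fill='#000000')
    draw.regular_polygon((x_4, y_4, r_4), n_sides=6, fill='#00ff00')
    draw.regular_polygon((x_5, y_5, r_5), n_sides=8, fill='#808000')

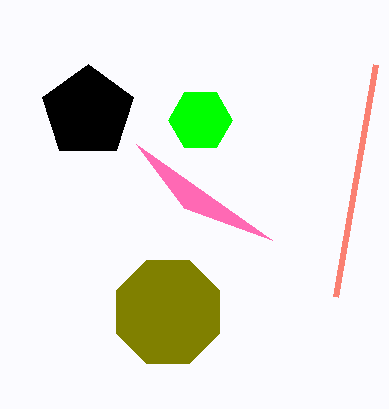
x0_1 = 336
y0_1 = 296
x1_2 = 184
y1_2 = 208
x_3 = 88
y_3 = 112
r_3 = 48
x_4 = 200
y_4 = 120
r_4 = 32
x_5 = 168
y_5 = 312
r_5 = 56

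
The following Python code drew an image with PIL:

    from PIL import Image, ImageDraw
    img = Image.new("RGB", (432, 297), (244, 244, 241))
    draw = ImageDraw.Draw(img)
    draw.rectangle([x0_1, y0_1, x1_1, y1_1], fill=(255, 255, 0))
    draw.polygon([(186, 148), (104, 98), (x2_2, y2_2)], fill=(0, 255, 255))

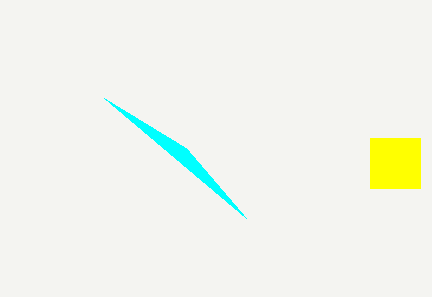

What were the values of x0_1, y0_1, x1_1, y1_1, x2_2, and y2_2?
x0_1 = 370
y0_1 = 138
x1_1 = 420
y1_1 = 188
x2_2 = 246
y2_2 = 218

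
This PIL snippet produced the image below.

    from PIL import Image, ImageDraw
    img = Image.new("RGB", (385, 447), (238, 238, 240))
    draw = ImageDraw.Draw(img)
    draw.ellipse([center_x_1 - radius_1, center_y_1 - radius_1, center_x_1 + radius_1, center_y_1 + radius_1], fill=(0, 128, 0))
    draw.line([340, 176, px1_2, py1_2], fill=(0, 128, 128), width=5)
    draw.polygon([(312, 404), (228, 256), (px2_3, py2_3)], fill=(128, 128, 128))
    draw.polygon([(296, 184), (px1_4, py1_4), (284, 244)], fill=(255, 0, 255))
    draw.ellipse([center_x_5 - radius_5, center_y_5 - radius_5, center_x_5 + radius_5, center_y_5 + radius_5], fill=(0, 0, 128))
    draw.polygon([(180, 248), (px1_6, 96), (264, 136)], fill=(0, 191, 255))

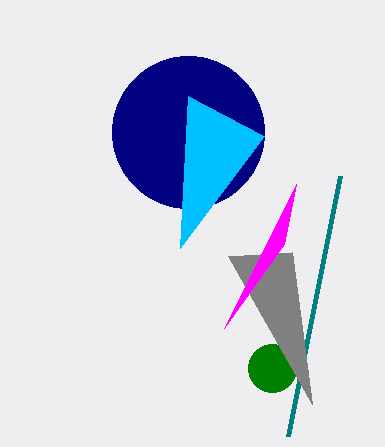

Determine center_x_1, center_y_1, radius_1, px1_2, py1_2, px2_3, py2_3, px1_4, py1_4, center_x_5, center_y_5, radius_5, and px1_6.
center_x_1 = 272
center_y_1 = 368
radius_1 = 24
px1_2 = 288
py1_2 = 436
px2_3 = 292
py2_3 = 252
px1_4 = 224
py1_4 = 328
center_x_5 = 188
center_y_5 = 132
radius_5 = 76
px1_6 = 188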